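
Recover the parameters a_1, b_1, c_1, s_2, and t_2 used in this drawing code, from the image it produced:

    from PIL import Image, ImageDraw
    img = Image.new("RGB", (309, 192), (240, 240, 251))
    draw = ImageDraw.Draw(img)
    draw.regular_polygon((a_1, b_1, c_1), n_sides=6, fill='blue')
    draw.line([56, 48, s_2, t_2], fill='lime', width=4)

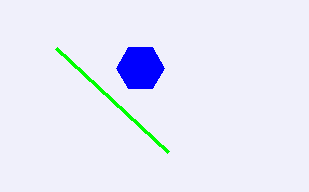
a_1 = 140; b_1 = 68; c_1 = 24; s_2 = 168; t_2 = 152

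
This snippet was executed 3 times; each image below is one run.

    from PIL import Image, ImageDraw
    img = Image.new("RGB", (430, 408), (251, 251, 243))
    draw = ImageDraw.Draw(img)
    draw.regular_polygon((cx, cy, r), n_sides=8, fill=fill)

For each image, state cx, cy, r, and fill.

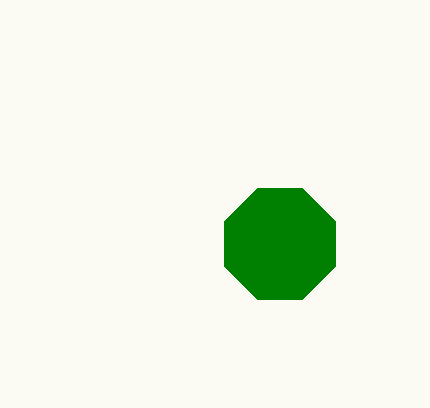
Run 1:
cx = 280
cy = 244
r = 60
fill = 'green'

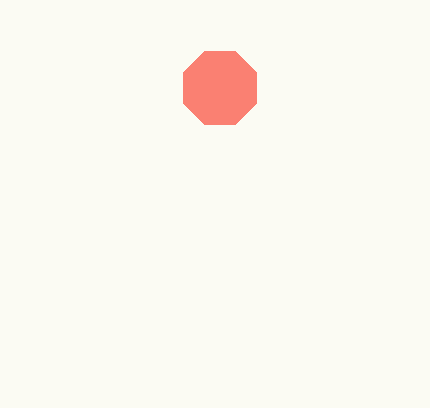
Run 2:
cx = 220, cy = 88, r = 40, fill = 'salmon'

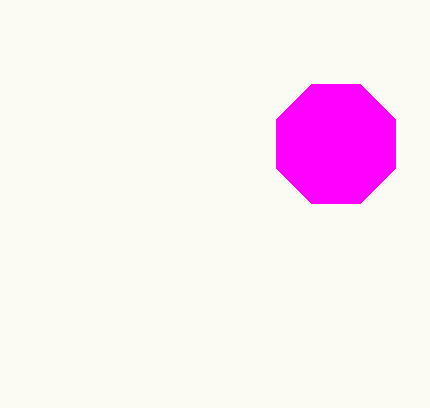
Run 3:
cx = 336
cy = 144
r = 64
fill = 'magenta'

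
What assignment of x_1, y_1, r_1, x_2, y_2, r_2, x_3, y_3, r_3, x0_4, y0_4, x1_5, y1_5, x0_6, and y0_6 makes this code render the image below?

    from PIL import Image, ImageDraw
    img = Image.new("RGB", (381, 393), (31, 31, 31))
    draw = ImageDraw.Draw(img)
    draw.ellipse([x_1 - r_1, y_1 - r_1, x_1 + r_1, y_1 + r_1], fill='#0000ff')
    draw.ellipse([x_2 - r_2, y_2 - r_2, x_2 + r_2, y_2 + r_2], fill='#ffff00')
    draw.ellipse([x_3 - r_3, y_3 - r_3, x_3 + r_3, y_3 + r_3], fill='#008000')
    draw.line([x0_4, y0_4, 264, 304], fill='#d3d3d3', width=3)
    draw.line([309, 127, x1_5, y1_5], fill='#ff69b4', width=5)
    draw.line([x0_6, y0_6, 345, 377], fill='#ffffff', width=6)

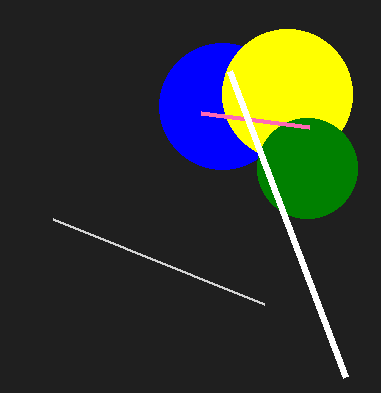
x_1 = 222; y_1 = 106; r_1 = 63; x_2 = 287; y_2 = 94; r_2 = 65; x_3 = 307; y_3 = 168; r_3 = 50; x0_4 = 53; y0_4 = 219; x1_5 = 201; y1_5 = 113; x0_6 = 229; y0_6 = 71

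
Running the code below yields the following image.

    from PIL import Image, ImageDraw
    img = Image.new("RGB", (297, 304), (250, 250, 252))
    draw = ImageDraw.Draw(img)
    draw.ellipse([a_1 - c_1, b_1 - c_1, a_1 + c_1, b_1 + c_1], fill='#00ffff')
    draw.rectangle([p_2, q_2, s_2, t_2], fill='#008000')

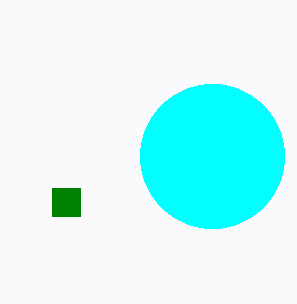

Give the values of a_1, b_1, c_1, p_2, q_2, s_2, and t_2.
a_1 = 212
b_1 = 156
c_1 = 72
p_2 = 52
q_2 = 188
s_2 = 80
t_2 = 216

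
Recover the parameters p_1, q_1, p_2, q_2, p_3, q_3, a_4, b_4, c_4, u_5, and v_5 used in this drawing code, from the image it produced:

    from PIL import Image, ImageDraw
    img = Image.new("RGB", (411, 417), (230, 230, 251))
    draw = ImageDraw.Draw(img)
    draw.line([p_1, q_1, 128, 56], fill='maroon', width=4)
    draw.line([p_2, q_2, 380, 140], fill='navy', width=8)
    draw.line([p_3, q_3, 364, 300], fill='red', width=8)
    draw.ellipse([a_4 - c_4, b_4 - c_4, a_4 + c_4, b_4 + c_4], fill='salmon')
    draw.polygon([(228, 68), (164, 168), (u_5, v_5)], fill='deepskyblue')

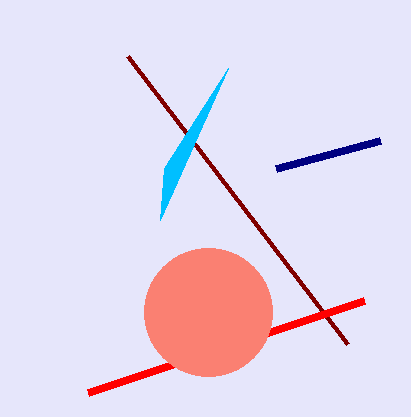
p_1 = 348, q_1 = 344, p_2 = 276, q_2 = 168, p_3 = 88, q_3 = 392, a_4 = 208, b_4 = 312, c_4 = 64, u_5 = 160, v_5 = 220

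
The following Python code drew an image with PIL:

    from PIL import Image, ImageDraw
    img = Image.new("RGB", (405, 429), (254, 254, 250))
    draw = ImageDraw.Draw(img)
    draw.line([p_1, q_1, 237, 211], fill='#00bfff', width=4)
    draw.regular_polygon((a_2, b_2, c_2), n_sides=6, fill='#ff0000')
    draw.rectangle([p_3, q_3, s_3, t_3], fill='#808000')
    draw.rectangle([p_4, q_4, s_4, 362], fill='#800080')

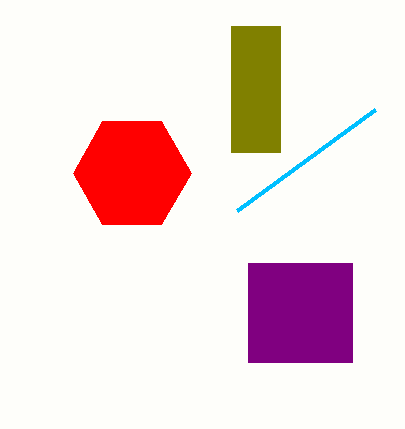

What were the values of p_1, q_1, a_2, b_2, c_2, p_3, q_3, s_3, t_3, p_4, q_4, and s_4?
p_1 = 375; q_1 = 110; a_2 = 132; b_2 = 173; c_2 = 59; p_3 = 231; q_3 = 26; s_3 = 280; t_3 = 152; p_4 = 248; q_4 = 263; s_4 = 352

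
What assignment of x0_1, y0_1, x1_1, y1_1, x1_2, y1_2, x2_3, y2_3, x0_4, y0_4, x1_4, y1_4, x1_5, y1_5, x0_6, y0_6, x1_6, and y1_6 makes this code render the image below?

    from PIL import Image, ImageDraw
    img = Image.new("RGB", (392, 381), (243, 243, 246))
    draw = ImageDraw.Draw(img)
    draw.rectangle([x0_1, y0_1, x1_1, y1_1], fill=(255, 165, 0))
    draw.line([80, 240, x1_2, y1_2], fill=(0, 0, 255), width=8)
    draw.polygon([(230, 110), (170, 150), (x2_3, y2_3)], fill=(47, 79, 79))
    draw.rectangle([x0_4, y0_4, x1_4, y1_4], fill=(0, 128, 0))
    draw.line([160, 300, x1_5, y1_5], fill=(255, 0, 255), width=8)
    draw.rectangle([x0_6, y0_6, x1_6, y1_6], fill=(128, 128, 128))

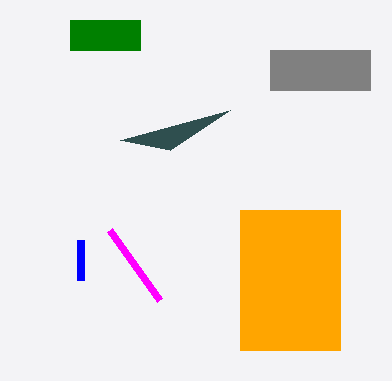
x0_1 = 240
y0_1 = 210
x1_1 = 340
y1_1 = 350
x1_2 = 80
y1_2 = 280
x2_3 = 120
y2_3 = 140
x0_4 = 70
y0_4 = 20
x1_4 = 140
y1_4 = 50
x1_5 = 110
y1_5 = 230
x0_6 = 270
y0_6 = 50
x1_6 = 370
y1_6 = 90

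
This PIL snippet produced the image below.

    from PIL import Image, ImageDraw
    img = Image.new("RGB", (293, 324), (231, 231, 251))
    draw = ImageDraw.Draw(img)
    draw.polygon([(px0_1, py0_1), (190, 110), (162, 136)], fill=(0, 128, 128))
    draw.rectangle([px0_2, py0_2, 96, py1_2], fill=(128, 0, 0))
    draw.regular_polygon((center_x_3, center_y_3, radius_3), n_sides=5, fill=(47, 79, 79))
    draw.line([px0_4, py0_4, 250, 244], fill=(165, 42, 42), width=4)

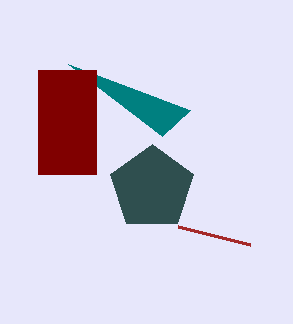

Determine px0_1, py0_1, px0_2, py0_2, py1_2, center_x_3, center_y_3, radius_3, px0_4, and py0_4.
px0_1 = 68; py0_1 = 64; px0_2 = 38; py0_2 = 70; py1_2 = 174; center_x_3 = 152; center_y_3 = 188; radius_3 = 44; px0_4 = 178; py0_4 = 226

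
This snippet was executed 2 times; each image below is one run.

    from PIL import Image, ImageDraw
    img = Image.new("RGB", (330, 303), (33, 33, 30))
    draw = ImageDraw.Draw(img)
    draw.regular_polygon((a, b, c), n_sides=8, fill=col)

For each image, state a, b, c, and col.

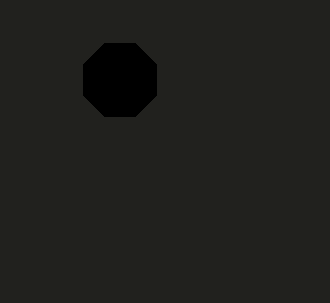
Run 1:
a = 120; b = 80; c = 40; col = 'black'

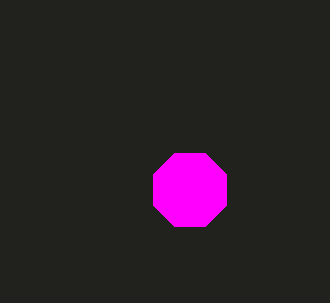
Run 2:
a = 190; b = 190; c = 40; col = 'magenta'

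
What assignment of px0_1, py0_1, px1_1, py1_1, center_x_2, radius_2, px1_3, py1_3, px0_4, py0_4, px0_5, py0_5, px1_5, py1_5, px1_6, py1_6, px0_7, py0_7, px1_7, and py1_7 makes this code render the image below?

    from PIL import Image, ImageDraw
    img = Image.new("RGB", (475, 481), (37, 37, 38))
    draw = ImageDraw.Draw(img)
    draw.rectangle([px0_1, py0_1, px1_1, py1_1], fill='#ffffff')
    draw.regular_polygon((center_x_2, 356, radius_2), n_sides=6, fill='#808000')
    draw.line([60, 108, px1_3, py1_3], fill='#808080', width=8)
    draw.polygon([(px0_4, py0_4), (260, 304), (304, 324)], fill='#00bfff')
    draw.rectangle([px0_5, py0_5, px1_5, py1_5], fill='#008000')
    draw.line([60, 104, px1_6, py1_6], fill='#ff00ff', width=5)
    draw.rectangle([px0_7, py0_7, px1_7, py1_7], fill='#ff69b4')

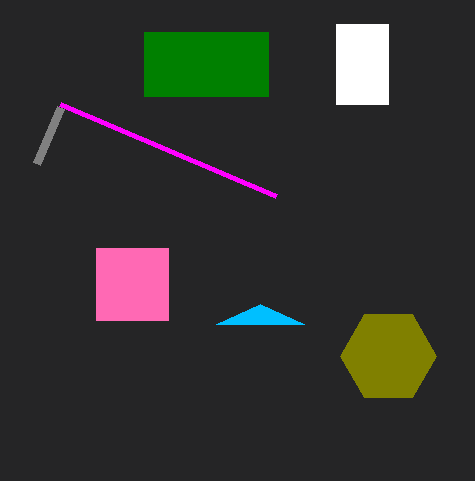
px0_1 = 336
py0_1 = 24
px1_1 = 388
py1_1 = 104
center_x_2 = 388
radius_2 = 48
px1_3 = 36
py1_3 = 164
px0_4 = 216
py0_4 = 324
px0_5 = 144
py0_5 = 32
px1_5 = 268
py1_5 = 96
px1_6 = 276
py1_6 = 196
px0_7 = 96
py0_7 = 248
px1_7 = 168
py1_7 = 320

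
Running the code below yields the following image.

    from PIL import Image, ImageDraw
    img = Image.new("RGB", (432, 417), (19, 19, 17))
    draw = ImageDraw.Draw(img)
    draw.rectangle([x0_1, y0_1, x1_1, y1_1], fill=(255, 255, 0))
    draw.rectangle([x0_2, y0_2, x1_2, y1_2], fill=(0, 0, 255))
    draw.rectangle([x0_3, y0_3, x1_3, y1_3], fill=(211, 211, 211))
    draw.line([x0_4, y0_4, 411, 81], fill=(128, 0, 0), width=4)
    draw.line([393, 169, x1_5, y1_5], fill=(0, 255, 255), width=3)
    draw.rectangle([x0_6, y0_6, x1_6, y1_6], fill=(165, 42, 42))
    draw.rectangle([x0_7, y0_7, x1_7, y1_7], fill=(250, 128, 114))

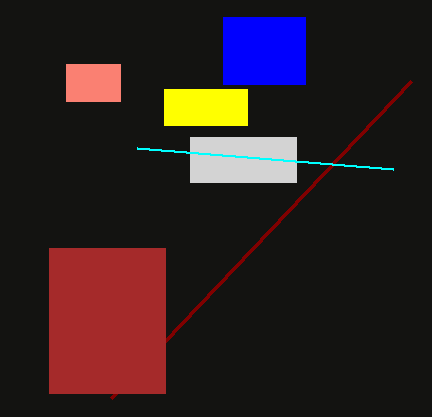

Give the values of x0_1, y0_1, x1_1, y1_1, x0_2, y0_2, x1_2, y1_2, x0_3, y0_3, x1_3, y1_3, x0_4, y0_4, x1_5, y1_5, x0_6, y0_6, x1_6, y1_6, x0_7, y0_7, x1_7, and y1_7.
x0_1 = 164, y0_1 = 89, x1_1 = 247, y1_1 = 125, x0_2 = 223, y0_2 = 17, x1_2 = 305, y1_2 = 84, x0_3 = 190, y0_3 = 137, x1_3 = 296, y1_3 = 182, x0_4 = 111, y0_4 = 398, x1_5 = 137, y1_5 = 148, x0_6 = 49, y0_6 = 248, x1_6 = 165, y1_6 = 393, x0_7 = 66, y0_7 = 64, x1_7 = 120, y1_7 = 101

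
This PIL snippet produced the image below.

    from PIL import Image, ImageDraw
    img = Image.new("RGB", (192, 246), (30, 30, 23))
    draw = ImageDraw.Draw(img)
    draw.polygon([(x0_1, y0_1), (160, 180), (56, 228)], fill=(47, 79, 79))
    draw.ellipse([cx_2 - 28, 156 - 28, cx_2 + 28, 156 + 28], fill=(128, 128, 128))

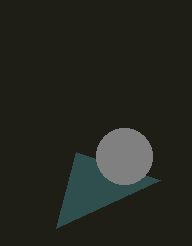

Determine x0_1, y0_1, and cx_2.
x0_1 = 76; y0_1 = 152; cx_2 = 124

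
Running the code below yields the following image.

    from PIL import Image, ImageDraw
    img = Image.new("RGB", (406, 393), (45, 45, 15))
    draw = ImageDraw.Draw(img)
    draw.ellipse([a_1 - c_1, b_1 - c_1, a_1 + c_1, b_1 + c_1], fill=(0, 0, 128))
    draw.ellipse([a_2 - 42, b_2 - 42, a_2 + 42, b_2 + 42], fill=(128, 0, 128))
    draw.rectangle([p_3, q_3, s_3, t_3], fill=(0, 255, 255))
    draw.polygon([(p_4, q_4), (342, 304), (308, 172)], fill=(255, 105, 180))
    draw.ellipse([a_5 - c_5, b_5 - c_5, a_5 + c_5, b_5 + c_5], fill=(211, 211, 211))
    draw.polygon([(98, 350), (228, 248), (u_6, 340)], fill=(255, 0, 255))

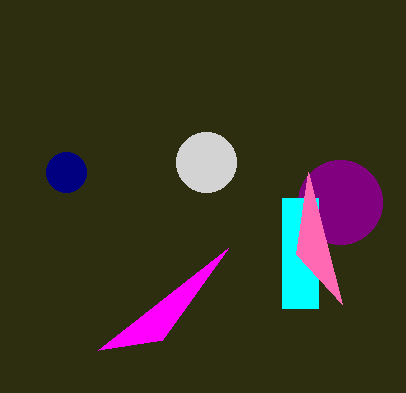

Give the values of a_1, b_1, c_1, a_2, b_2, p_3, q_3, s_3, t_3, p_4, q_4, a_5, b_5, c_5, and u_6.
a_1 = 66, b_1 = 172, c_1 = 20, a_2 = 340, b_2 = 202, p_3 = 282, q_3 = 198, s_3 = 318, t_3 = 308, p_4 = 296, q_4 = 254, a_5 = 206, b_5 = 162, c_5 = 30, u_6 = 162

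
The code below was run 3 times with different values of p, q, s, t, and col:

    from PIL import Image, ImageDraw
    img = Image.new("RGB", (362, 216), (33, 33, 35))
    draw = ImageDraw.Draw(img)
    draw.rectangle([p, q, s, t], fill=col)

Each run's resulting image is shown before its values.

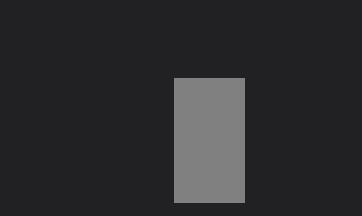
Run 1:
p = 174, q = 78, s = 244, t = 202, col = 'gray'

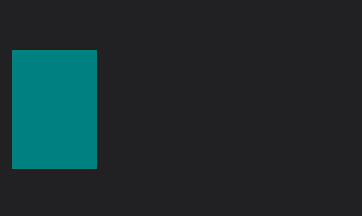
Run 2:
p = 12
q = 50
s = 96
t = 168
col = 'teal'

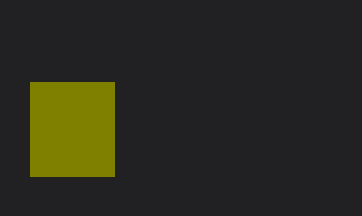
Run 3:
p = 30
q = 82
s = 114
t = 176
col = 'olive'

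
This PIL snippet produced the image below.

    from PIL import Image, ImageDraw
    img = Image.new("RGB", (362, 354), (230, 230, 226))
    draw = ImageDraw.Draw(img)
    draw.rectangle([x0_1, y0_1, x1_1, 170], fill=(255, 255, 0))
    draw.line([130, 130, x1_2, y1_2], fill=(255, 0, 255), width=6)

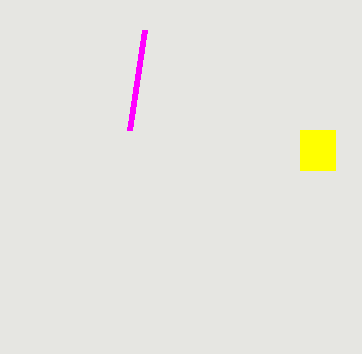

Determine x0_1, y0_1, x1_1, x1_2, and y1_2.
x0_1 = 300
y0_1 = 130
x1_1 = 335
x1_2 = 145
y1_2 = 30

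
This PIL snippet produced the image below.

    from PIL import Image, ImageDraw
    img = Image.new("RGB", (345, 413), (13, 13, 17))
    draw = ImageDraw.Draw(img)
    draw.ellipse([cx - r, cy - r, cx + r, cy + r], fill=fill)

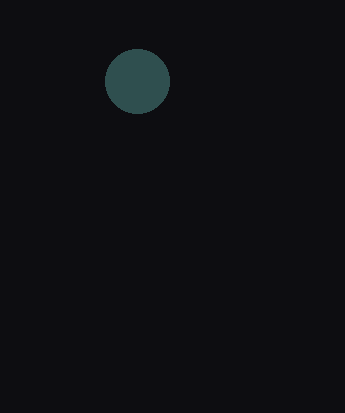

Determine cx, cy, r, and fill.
cx = 137; cy = 81; r = 32; fill = 'darkslategray'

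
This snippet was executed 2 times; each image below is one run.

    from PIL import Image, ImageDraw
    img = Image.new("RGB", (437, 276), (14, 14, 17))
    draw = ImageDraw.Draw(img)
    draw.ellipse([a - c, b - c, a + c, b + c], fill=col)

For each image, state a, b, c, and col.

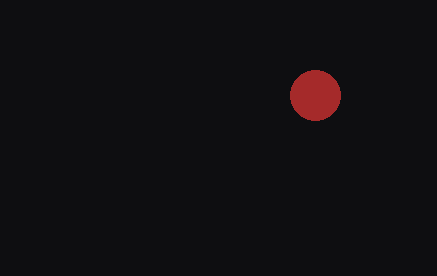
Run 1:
a = 315
b = 95
c = 25
col = 'brown'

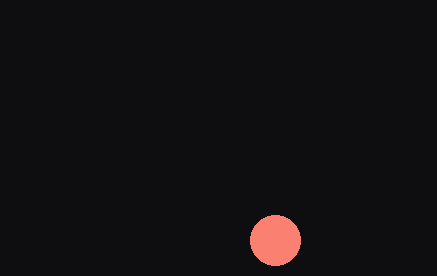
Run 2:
a = 275, b = 240, c = 25, col = 'salmon'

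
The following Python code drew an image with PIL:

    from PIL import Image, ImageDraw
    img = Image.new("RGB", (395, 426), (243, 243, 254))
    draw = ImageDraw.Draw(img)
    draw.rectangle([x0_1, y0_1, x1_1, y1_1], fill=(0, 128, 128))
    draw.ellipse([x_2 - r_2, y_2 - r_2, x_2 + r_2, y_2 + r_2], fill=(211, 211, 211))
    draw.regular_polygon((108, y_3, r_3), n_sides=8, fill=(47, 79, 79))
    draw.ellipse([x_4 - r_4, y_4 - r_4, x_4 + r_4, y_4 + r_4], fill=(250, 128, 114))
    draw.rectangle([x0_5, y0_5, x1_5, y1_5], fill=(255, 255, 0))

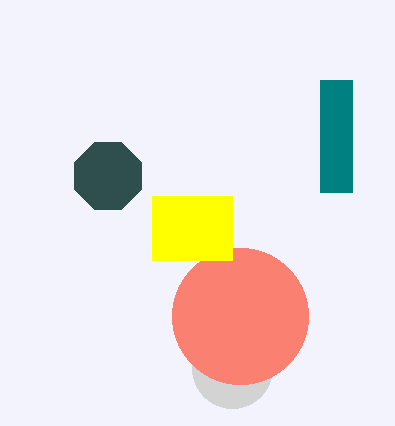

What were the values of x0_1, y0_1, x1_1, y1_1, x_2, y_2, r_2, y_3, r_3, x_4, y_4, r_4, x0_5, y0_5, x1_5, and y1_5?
x0_1 = 320; y0_1 = 80; x1_1 = 352; y1_1 = 192; x_2 = 232; y_2 = 368; r_2 = 40; y_3 = 176; r_3 = 36; x_4 = 240; y_4 = 316; r_4 = 68; x0_5 = 152; y0_5 = 196; x1_5 = 232; y1_5 = 260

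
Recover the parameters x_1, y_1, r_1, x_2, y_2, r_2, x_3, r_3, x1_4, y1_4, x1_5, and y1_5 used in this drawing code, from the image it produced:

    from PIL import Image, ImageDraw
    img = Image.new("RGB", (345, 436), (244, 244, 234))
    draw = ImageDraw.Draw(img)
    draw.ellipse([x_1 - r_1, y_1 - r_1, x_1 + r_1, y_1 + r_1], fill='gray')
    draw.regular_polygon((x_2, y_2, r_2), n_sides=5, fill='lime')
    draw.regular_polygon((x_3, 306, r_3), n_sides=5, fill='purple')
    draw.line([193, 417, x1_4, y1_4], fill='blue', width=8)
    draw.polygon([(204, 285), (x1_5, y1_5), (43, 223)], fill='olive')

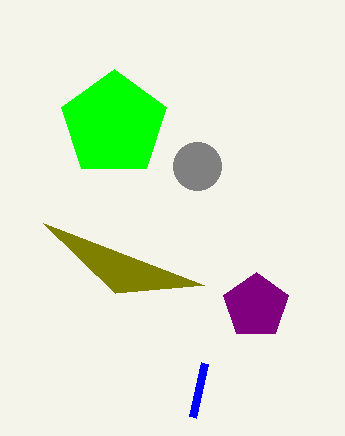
x_1 = 197
y_1 = 166
r_1 = 24
x_2 = 114
y_2 = 124
r_2 = 55
x_3 = 256
r_3 = 34
x1_4 = 205
y1_4 = 363
x1_5 = 115
y1_5 = 293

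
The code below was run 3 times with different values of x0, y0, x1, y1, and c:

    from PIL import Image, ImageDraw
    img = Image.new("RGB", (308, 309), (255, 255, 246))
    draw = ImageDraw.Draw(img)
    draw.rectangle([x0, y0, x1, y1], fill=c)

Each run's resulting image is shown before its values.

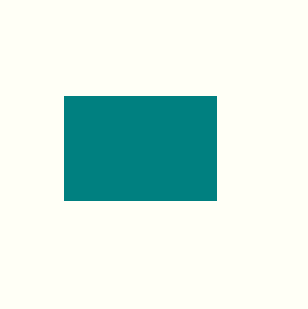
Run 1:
x0 = 64, y0 = 96, x1 = 216, y1 = 200, c = 'teal'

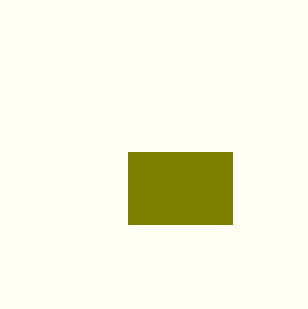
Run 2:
x0 = 128
y0 = 152
x1 = 232
y1 = 224
c = 'olive'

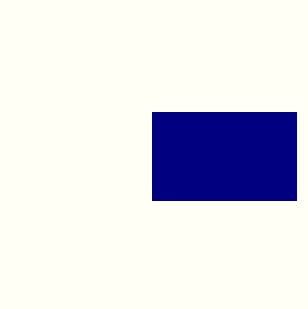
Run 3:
x0 = 152, y0 = 112, x1 = 296, y1 = 200, c = 'navy'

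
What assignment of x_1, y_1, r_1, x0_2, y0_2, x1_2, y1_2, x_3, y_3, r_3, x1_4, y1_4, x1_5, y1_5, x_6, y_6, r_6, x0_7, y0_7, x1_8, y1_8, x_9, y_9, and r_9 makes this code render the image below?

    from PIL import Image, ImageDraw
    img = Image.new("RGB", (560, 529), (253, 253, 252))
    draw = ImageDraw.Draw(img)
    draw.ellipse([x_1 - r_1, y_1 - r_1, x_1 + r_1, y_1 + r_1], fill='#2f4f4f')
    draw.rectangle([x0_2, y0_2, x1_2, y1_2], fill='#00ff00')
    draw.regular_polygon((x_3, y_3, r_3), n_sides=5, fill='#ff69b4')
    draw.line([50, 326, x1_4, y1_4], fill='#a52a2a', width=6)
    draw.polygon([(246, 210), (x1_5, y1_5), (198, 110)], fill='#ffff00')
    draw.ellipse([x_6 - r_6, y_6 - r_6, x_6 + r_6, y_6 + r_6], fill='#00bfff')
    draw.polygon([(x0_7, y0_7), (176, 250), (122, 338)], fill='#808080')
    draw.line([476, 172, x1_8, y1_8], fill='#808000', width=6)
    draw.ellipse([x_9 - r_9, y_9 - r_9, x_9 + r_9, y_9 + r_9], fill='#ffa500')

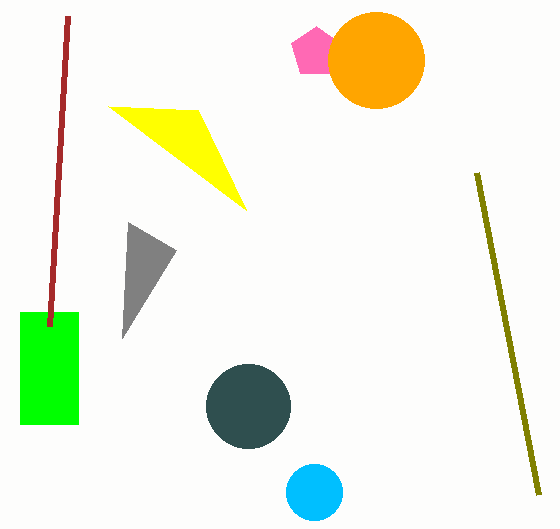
x_1 = 248
y_1 = 406
r_1 = 42
x0_2 = 20
y0_2 = 312
x1_2 = 78
y1_2 = 424
x_3 = 316
y_3 = 52
r_3 = 26
x1_4 = 68
y1_4 = 16
x1_5 = 108
y1_5 = 106
x_6 = 314
y_6 = 492
r_6 = 28
x0_7 = 128
y0_7 = 222
x1_8 = 538
y1_8 = 494
x_9 = 376
y_9 = 60
r_9 = 48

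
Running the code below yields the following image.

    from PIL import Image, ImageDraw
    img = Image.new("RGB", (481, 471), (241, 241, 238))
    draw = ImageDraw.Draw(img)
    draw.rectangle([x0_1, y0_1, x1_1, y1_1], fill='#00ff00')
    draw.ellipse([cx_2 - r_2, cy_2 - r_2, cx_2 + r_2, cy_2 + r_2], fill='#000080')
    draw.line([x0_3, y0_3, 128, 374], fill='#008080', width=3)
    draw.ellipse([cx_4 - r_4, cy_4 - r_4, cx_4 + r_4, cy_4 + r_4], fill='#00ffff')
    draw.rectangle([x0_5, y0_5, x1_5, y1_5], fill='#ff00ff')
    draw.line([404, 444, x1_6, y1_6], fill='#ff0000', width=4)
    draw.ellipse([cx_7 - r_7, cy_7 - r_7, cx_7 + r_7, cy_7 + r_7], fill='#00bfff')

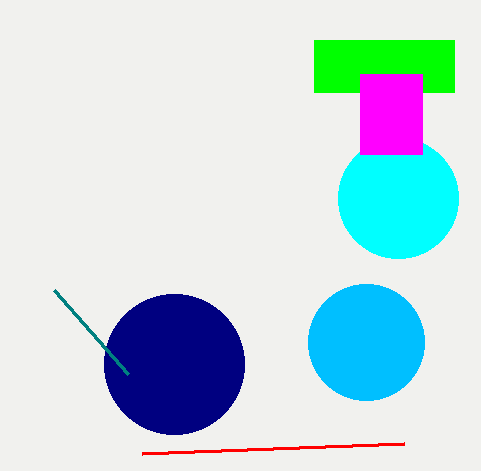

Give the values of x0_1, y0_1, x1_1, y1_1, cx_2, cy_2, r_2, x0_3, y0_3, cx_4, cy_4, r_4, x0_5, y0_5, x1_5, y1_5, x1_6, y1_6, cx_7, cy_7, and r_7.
x0_1 = 314, y0_1 = 40, x1_1 = 454, y1_1 = 92, cx_2 = 174, cy_2 = 364, r_2 = 70, x0_3 = 54, y0_3 = 290, cx_4 = 398, cy_4 = 198, r_4 = 60, x0_5 = 360, y0_5 = 74, x1_5 = 422, y1_5 = 154, x1_6 = 142, y1_6 = 454, cx_7 = 366, cy_7 = 342, r_7 = 58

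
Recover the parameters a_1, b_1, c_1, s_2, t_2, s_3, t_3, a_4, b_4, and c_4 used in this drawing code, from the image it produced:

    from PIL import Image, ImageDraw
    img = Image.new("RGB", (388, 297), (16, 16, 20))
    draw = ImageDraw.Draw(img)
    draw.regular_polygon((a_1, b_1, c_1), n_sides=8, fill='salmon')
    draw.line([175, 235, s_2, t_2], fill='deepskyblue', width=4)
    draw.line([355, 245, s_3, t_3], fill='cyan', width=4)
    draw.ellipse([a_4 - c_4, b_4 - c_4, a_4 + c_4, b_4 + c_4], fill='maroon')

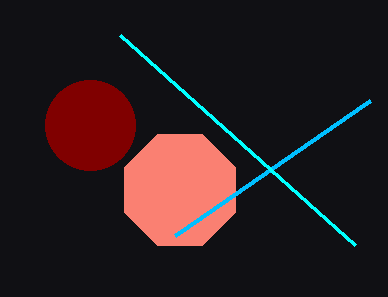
a_1 = 180, b_1 = 190, c_1 = 60, s_2 = 370, t_2 = 100, s_3 = 120, t_3 = 35, a_4 = 90, b_4 = 125, c_4 = 45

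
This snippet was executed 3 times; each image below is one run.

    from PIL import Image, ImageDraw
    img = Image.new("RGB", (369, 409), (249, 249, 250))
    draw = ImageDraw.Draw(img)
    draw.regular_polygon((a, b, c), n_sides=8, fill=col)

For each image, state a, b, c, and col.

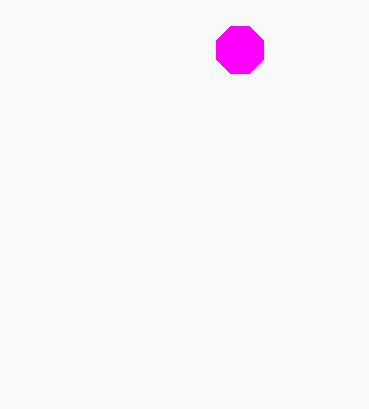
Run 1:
a = 240, b = 50, c = 25, col = 'magenta'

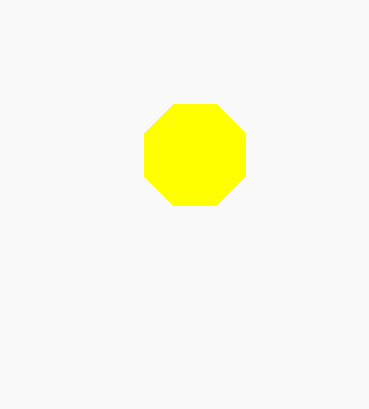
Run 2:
a = 195; b = 155; c = 55; col = 'yellow'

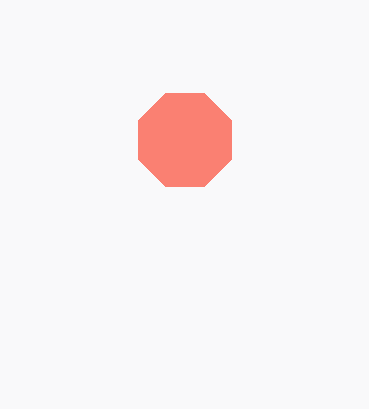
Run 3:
a = 185, b = 140, c = 50, col = 'salmon'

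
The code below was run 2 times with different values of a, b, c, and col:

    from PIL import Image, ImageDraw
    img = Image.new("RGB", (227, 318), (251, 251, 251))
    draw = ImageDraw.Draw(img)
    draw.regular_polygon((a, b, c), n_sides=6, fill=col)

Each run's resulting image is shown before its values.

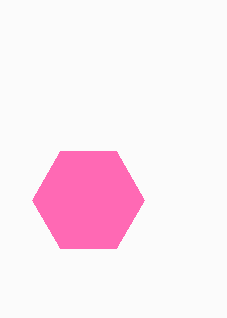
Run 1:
a = 88
b = 200
c = 56
col = 'hotpink'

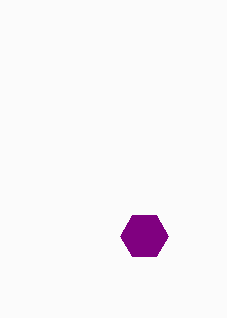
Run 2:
a = 144, b = 236, c = 24, col = 'purple'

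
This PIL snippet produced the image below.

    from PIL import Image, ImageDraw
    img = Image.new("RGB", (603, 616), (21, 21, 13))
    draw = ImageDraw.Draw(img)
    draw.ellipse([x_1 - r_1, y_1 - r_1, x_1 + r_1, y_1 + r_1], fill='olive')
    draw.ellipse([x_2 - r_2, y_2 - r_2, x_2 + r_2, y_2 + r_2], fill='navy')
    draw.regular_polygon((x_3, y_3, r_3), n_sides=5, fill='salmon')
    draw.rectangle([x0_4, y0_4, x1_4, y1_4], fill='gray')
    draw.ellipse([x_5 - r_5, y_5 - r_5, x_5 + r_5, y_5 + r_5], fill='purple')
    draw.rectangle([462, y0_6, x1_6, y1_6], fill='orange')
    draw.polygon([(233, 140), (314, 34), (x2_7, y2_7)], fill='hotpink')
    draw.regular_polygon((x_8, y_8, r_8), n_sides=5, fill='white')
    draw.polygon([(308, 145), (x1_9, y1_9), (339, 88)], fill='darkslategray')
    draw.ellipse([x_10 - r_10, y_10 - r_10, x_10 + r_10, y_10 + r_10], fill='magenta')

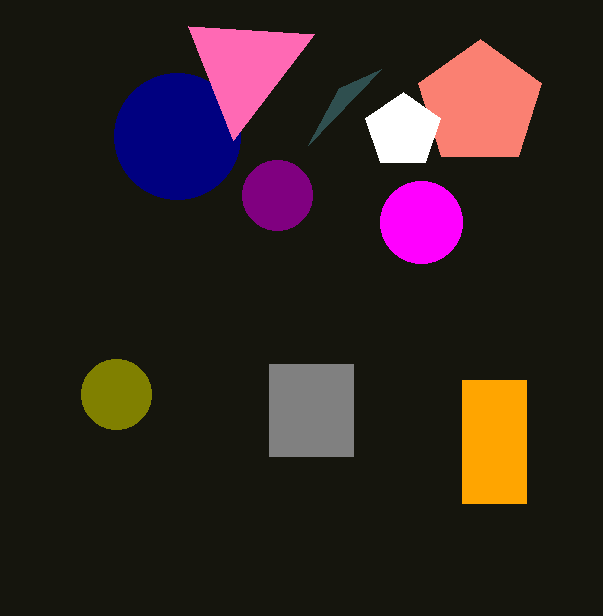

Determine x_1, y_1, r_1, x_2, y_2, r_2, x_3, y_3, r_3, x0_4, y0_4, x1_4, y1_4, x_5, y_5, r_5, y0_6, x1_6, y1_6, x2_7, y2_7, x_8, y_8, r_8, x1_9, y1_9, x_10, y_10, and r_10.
x_1 = 116
y_1 = 394
r_1 = 35
x_2 = 177
y_2 = 136
r_2 = 63
x_3 = 480
y_3 = 104
r_3 = 65
x0_4 = 269
y0_4 = 364
x1_4 = 353
y1_4 = 456
x_5 = 277
y_5 = 195
r_5 = 35
y0_6 = 380
x1_6 = 526
y1_6 = 503
x2_7 = 188
y2_7 = 26
x_8 = 403
y_8 = 131
r_8 = 39
x1_9 = 381
y1_9 = 69
x_10 = 421
y_10 = 222
r_10 = 41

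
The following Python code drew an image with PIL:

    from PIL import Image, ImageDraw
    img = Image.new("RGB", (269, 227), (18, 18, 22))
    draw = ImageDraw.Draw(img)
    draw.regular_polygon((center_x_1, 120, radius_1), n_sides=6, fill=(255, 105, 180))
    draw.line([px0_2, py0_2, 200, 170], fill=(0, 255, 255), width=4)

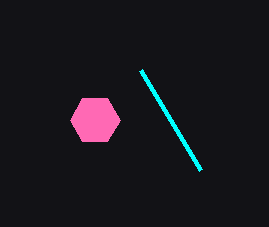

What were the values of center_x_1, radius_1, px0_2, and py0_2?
center_x_1 = 95
radius_1 = 25
px0_2 = 140
py0_2 = 70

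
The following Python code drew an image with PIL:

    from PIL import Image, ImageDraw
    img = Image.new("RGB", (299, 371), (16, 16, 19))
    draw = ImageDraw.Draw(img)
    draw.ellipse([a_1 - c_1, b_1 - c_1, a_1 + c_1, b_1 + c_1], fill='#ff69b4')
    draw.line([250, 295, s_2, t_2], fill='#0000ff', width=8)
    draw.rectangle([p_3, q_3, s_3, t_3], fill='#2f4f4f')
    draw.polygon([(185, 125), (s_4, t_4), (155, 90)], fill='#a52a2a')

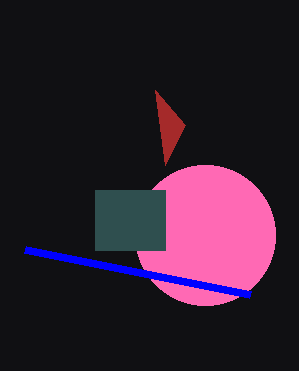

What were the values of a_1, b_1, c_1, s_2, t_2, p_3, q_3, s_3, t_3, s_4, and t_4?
a_1 = 205; b_1 = 235; c_1 = 70; s_2 = 25; t_2 = 250; p_3 = 95; q_3 = 190; s_3 = 165; t_3 = 250; s_4 = 165; t_4 = 165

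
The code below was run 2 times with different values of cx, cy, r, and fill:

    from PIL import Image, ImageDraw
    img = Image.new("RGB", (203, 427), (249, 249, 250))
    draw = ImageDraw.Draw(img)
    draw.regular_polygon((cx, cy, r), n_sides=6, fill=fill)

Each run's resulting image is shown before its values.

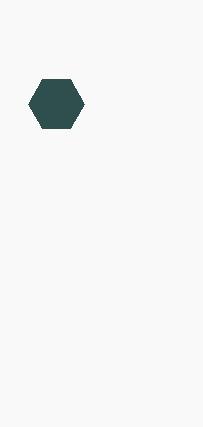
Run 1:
cx = 56, cy = 104, r = 28, fill = 'darkslategray'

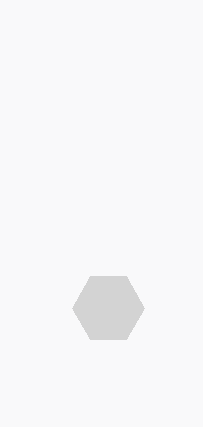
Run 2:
cx = 108, cy = 308, r = 36, fill = 'lightgray'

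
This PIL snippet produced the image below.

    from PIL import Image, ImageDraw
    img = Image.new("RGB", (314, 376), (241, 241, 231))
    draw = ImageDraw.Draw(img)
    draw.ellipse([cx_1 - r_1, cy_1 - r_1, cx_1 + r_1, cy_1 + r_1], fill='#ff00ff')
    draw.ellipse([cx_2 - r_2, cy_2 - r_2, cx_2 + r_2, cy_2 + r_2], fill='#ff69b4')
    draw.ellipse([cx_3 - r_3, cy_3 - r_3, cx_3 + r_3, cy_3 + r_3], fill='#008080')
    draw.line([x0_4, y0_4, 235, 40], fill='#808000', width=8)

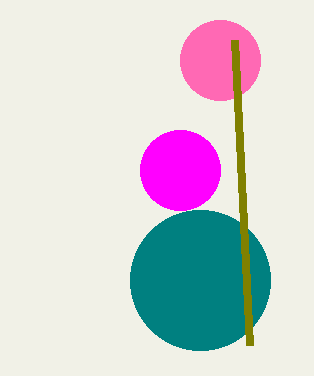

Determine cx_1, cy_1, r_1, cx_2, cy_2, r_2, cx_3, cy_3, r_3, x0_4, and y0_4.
cx_1 = 180
cy_1 = 170
r_1 = 40
cx_2 = 220
cy_2 = 60
r_2 = 40
cx_3 = 200
cy_3 = 280
r_3 = 70
x0_4 = 250
y0_4 = 345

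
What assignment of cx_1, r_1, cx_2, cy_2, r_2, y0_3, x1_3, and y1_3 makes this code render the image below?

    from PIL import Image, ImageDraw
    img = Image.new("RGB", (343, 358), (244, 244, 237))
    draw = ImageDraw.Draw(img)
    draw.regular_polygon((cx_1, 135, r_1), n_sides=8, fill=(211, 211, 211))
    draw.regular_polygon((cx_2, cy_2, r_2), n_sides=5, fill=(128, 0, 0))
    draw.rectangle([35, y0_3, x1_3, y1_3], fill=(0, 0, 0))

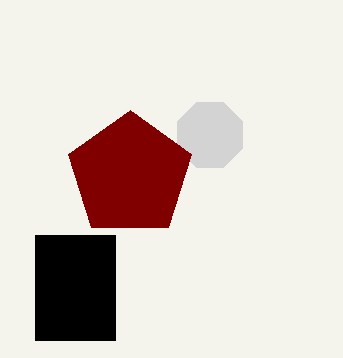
cx_1 = 210
r_1 = 35
cx_2 = 130
cy_2 = 175
r_2 = 65
y0_3 = 235
x1_3 = 115
y1_3 = 340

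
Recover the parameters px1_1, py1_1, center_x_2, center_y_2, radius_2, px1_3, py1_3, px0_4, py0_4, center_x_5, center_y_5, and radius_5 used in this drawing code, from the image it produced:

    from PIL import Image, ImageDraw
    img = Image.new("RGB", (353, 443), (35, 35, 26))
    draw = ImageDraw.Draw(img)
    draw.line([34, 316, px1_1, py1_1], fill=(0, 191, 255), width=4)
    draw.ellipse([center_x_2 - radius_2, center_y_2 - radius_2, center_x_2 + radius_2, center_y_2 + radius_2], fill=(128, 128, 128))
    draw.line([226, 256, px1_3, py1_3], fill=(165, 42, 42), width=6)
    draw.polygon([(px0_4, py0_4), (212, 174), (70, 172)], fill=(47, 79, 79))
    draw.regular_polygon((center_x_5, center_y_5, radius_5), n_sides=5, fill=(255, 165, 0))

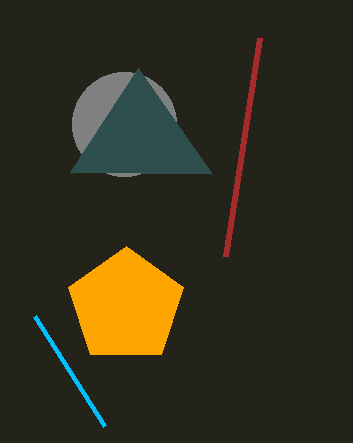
px1_1 = 104, py1_1 = 426, center_x_2 = 124, center_y_2 = 124, radius_2 = 52, px1_3 = 260, py1_3 = 38, px0_4 = 138, py0_4 = 68, center_x_5 = 126, center_y_5 = 306, radius_5 = 60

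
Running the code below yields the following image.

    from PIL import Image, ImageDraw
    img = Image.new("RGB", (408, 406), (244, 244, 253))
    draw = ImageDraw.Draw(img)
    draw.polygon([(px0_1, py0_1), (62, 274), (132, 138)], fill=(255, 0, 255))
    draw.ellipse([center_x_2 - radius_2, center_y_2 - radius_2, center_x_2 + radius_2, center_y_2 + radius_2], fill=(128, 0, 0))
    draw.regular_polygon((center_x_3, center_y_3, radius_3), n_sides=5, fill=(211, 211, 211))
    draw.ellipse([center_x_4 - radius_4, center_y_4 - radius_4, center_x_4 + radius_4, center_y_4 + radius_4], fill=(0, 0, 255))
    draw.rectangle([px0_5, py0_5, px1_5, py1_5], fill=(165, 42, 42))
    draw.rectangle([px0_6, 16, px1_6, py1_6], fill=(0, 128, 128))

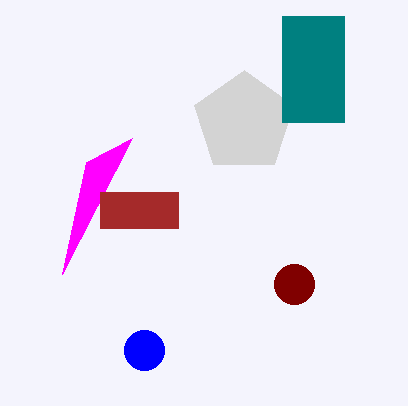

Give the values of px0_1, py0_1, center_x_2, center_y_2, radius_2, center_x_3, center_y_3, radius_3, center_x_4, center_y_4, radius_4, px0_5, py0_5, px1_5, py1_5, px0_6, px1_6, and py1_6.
px0_1 = 86; py0_1 = 162; center_x_2 = 294; center_y_2 = 284; radius_2 = 20; center_x_3 = 244; center_y_3 = 122; radius_3 = 52; center_x_4 = 144; center_y_4 = 350; radius_4 = 20; px0_5 = 100; py0_5 = 192; px1_5 = 178; py1_5 = 228; px0_6 = 282; px1_6 = 344; py1_6 = 122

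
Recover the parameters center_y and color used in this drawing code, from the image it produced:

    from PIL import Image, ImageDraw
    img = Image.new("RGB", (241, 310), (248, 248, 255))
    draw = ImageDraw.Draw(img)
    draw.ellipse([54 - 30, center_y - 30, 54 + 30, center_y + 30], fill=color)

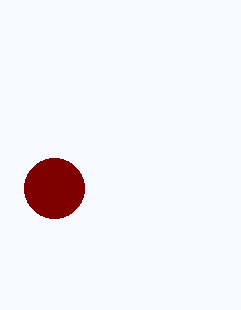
center_y = 188
color = 'maroon'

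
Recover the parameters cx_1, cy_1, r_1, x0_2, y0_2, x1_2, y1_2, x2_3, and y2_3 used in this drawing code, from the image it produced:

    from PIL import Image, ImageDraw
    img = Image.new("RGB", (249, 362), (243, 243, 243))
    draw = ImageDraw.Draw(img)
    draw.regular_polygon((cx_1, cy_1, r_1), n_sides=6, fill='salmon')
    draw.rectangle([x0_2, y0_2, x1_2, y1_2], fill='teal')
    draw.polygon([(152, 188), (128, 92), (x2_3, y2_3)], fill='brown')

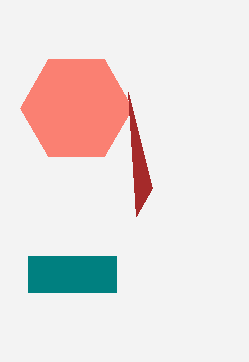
cx_1 = 76, cy_1 = 108, r_1 = 56, x0_2 = 28, y0_2 = 256, x1_2 = 116, y1_2 = 292, x2_3 = 136, y2_3 = 216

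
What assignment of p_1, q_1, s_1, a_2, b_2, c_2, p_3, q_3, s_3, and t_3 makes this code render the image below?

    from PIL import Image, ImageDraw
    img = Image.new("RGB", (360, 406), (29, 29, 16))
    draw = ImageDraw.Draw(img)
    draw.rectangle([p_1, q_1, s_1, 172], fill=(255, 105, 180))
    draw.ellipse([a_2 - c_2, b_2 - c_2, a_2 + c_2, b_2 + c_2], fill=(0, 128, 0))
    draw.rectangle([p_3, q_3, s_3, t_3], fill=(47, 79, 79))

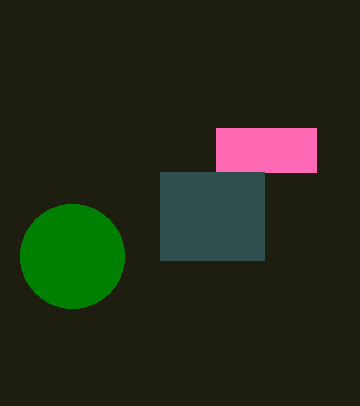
p_1 = 216, q_1 = 128, s_1 = 316, a_2 = 72, b_2 = 256, c_2 = 52, p_3 = 160, q_3 = 172, s_3 = 264, t_3 = 260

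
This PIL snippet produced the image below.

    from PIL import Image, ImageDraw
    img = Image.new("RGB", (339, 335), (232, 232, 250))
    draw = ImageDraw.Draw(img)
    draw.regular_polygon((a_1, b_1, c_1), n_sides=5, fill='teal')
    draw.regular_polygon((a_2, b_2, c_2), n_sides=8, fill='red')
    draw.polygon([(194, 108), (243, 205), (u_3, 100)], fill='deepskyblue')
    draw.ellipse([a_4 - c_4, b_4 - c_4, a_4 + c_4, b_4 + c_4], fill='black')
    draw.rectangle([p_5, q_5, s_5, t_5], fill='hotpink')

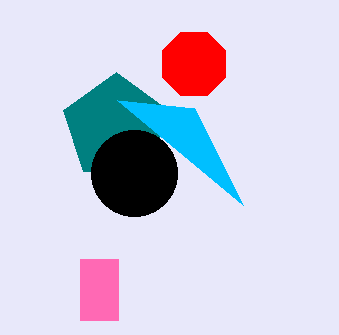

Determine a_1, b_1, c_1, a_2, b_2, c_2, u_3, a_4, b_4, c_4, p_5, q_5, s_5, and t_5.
a_1 = 116
b_1 = 127
c_1 = 55
a_2 = 194
b_2 = 64
c_2 = 34
u_3 = 117
a_4 = 134
b_4 = 173
c_4 = 43
p_5 = 80
q_5 = 259
s_5 = 118
t_5 = 320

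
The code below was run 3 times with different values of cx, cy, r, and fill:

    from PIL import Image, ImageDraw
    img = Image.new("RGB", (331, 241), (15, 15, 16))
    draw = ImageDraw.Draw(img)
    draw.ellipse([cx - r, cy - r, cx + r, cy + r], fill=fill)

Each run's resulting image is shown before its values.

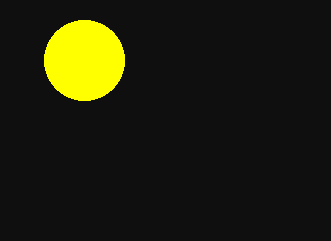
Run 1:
cx = 84
cy = 60
r = 40
fill = 'yellow'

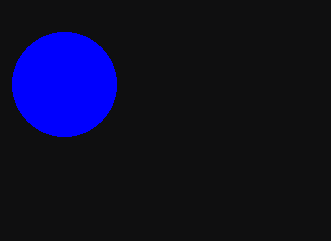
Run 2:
cx = 64
cy = 84
r = 52
fill = 'blue'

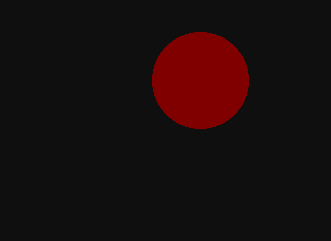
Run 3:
cx = 200; cy = 80; r = 48; fill = 'maroon'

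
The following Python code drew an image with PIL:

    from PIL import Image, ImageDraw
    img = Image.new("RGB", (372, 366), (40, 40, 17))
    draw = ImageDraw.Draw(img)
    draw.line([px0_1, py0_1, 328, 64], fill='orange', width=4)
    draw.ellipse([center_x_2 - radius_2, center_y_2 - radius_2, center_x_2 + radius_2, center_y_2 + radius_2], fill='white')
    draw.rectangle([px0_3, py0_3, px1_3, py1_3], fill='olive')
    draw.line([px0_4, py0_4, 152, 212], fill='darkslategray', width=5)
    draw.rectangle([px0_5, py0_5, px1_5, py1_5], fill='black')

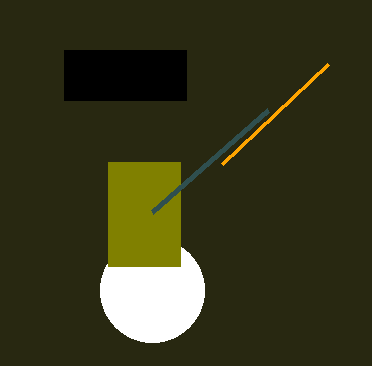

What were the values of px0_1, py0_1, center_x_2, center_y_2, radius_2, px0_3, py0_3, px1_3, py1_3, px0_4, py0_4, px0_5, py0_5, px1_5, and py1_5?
px0_1 = 222
py0_1 = 164
center_x_2 = 152
center_y_2 = 290
radius_2 = 52
px0_3 = 108
py0_3 = 162
px1_3 = 180
py1_3 = 266
px0_4 = 268
py0_4 = 110
px0_5 = 64
py0_5 = 50
px1_5 = 186
py1_5 = 100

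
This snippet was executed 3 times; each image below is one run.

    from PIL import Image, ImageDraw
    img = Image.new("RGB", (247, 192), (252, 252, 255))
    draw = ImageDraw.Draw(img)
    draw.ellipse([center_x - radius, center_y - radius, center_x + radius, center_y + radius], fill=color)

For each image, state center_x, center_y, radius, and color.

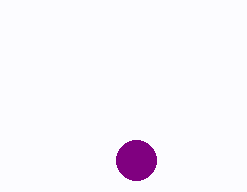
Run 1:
center_x = 136, center_y = 160, radius = 20, color = 'purple'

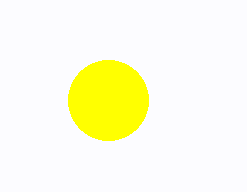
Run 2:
center_x = 108, center_y = 100, radius = 40, color = 'yellow'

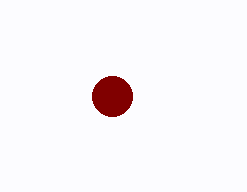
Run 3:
center_x = 112
center_y = 96
radius = 20
color = 'maroon'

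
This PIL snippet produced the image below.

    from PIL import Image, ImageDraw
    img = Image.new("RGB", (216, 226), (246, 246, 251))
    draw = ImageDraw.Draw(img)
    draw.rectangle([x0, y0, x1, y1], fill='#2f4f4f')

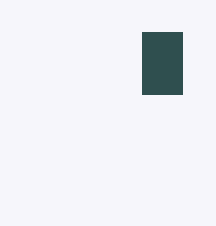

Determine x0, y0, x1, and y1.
x0 = 142, y0 = 32, x1 = 182, y1 = 94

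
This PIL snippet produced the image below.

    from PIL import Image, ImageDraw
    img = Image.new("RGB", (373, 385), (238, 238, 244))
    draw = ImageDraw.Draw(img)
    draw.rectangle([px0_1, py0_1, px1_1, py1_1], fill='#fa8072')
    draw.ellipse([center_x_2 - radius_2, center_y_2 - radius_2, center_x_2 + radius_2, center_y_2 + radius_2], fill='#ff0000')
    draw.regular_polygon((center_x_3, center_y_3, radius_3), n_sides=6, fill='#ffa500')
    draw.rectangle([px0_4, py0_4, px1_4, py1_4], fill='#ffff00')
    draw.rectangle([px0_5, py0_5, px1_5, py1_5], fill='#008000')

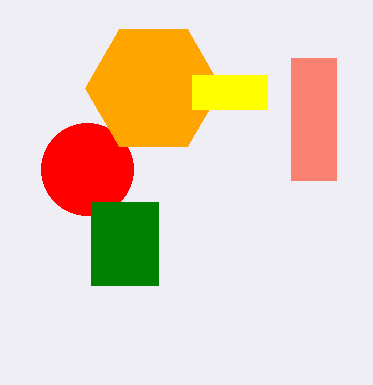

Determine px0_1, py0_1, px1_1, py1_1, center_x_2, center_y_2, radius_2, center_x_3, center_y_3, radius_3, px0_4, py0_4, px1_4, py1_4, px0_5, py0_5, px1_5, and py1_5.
px0_1 = 291, py0_1 = 58, px1_1 = 336, py1_1 = 180, center_x_2 = 87, center_y_2 = 169, radius_2 = 46, center_x_3 = 153, center_y_3 = 88, radius_3 = 68, px0_4 = 192, py0_4 = 75, px1_4 = 267, py1_4 = 109, px0_5 = 91, py0_5 = 202, px1_5 = 158, py1_5 = 285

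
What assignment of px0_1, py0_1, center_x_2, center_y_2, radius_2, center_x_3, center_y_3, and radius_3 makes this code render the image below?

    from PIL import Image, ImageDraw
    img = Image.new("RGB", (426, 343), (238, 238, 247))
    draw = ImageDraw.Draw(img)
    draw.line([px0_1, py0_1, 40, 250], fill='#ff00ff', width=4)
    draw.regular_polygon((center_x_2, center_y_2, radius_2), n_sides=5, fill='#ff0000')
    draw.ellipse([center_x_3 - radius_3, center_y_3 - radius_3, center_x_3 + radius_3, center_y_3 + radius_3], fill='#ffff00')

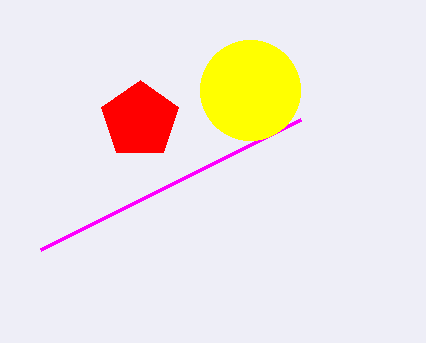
px0_1 = 300
py0_1 = 120
center_x_2 = 140
center_y_2 = 120
radius_2 = 40
center_x_3 = 250
center_y_3 = 90
radius_3 = 50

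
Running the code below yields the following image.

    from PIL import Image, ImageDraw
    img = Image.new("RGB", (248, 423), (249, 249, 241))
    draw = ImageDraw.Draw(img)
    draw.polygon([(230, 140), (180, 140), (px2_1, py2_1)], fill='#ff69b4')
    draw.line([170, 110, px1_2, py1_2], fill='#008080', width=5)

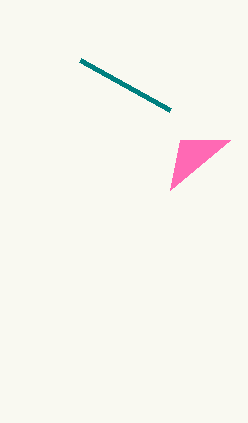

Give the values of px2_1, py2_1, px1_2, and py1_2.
px2_1 = 170, py2_1 = 190, px1_2 = 80, py1_2 = 60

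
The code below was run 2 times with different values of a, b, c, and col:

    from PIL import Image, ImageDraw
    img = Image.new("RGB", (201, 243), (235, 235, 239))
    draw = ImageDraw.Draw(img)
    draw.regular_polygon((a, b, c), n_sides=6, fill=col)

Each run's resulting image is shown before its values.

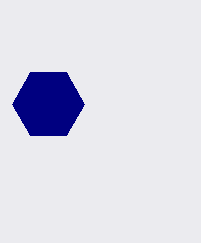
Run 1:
a = 48; b = 104; c = 36; col = 'navy'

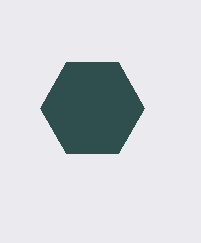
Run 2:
a = 92; b = 108; c = 52; col = 'darkslategray'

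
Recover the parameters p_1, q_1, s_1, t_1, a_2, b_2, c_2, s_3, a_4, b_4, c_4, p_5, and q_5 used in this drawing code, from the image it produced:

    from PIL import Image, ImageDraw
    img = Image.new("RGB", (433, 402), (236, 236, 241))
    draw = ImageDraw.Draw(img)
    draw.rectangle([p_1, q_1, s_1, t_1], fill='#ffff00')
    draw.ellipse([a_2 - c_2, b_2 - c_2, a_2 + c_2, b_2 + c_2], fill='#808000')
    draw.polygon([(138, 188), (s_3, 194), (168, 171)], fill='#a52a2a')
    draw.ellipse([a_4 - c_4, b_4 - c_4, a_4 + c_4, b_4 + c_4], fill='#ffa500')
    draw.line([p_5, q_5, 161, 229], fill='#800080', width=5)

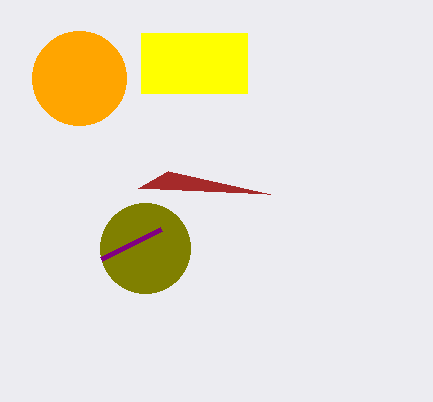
p_1 = 141, q_1 = 33, s_1 = 247, t_1 = 93, a_2 = 145, b_2 = 248, c_2 = 45, s_3 = 270, a_4 = 79, b_4 = 78, c_4 = 47, p_5 = 101, q_5 = 259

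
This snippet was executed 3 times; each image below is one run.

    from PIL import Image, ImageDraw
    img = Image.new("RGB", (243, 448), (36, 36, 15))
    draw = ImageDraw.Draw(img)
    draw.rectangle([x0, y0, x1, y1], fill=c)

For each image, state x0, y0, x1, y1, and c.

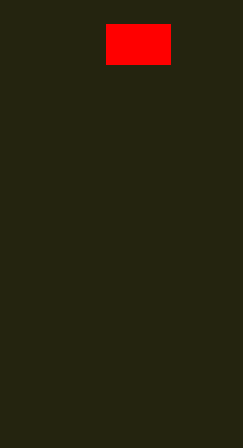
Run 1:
x0 = 106; y0 = 24; x1 = 170; y1 = 64; c = 'red'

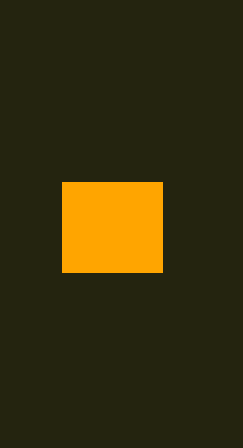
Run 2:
x0 = 62, y0 = 182, x1 = 162, y1 = 272, c = 'orange'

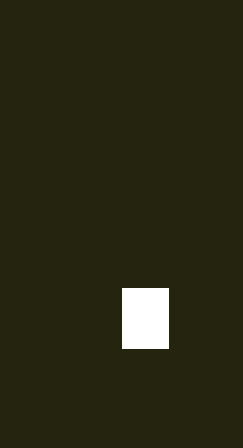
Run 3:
x0 = 122; y0 = 288; x1 = 168; y1 = 348; c = 'white'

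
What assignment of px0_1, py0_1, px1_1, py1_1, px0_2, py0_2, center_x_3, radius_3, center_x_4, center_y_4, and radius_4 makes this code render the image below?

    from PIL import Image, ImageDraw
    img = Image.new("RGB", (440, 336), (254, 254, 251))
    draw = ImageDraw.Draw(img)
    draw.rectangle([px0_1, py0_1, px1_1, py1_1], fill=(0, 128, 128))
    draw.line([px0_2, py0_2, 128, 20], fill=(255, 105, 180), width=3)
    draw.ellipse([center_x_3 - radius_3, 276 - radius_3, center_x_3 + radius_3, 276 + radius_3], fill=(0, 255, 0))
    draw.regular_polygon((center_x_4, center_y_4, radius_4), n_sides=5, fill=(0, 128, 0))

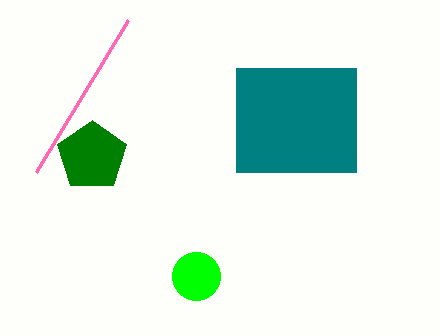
px0_1 = 236; py0_1 = 68; px1_1 = 356; py1_1 = 172; px0_2 = 36; py0_2 = 172; center_x_3 = 196; radius_3 = 24; center_x_4 = 92; center_y_4 = 156; radius_4 = 36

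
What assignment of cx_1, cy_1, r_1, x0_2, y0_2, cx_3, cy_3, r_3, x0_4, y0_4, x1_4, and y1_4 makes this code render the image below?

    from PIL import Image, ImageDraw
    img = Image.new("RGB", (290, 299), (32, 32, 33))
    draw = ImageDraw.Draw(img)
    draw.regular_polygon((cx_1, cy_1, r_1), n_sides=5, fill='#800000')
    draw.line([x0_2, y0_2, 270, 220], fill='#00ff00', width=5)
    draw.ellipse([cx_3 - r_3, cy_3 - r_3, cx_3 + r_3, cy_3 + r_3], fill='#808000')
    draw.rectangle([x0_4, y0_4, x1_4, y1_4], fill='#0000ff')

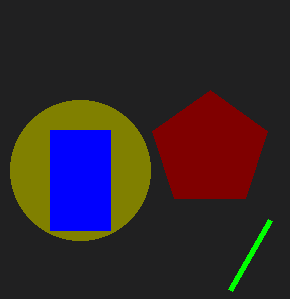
cx_1 = 210
cy_1 = 150
r_1 = 60
x0_2 = 230
y0_2 = 290
cx_3 = 80
cy_3 = 170
r_3 = 70
x0_4 = 50
y0_4 = 130
x1_4 = 110
y1_4 = 230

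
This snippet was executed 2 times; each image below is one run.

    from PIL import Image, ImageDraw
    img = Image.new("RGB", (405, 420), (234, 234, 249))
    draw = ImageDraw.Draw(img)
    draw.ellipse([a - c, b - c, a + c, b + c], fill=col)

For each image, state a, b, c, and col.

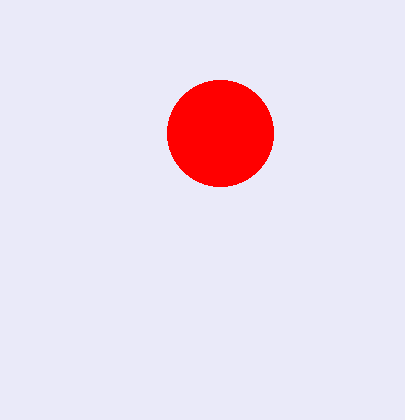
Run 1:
a = 220; b = 133; c = 53; col = 'red'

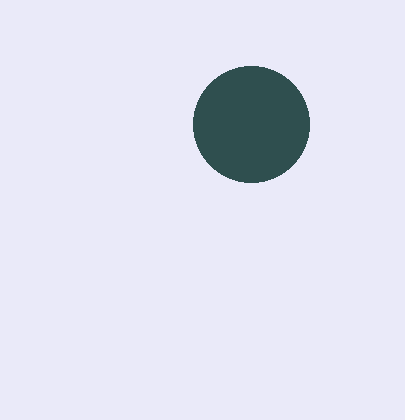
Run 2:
a = 251
b = 124
c = 58
col = 'darkslategray'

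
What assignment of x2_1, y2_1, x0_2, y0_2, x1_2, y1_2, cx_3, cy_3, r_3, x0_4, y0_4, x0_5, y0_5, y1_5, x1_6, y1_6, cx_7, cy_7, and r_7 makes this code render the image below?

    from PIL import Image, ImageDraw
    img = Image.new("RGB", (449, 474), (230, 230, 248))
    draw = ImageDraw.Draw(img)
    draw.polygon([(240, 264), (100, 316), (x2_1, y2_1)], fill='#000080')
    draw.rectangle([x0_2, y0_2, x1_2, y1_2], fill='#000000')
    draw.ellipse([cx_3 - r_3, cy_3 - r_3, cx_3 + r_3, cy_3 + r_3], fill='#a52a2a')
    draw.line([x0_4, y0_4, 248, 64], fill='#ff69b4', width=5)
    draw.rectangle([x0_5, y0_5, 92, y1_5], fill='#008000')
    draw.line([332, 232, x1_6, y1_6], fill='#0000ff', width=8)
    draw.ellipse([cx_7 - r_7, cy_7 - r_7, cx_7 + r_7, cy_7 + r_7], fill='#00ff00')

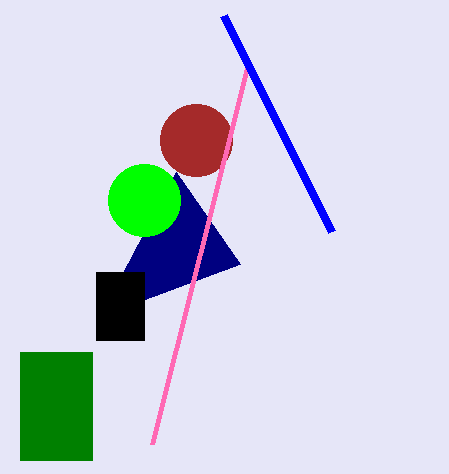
x2_1 = 176, y2_1 = 172, x0_2 = 96, y0_2 = 272, x1_2 = 144, y1_2 = 340, cx_3 = 196, cy_3 = 140, r_3 = 36, x0_4 = 152, y0_4 = 444, x0_5 = 20, y0_5 = 352, y1_5 = 460, x1_6 = 224, y1_6 = 16, cx_7 = 144, cy_7 = 200, r_7 = 36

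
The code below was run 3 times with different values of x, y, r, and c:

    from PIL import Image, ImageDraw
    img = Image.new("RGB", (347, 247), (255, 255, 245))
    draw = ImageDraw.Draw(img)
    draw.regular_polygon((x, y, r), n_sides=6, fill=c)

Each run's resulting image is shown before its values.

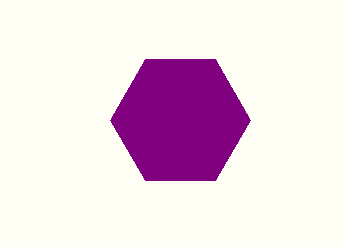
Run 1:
x = 180; y = 120; r = 70; c = 'purple'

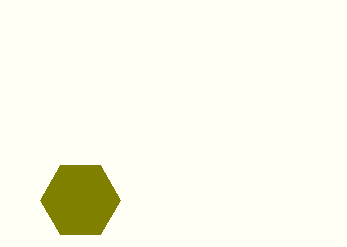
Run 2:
x = 80, y = 200, r = 40, c = 'olive'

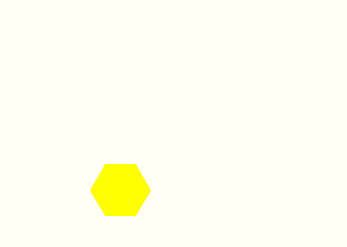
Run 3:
x = 120, y = 190, r = 30, c = 'yellow'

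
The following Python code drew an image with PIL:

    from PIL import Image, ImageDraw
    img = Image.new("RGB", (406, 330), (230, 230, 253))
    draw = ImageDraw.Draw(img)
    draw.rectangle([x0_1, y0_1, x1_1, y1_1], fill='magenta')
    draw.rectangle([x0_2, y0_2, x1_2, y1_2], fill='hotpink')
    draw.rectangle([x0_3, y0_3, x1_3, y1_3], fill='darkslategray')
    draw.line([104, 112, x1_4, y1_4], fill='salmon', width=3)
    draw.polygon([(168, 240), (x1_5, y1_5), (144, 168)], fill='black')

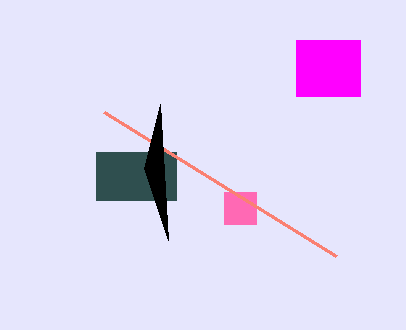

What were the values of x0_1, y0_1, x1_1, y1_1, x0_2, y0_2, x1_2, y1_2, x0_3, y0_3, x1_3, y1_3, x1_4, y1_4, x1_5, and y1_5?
x0_1 = 296
y0_1 = 40
x1_1 = 360
y1_1 = 96
x0_2 = 224
y0_2 = 192
x1_2 = 256
y1_2 = 224
x0_3 = 96
y0_3 = 152
x1_3 = 176
y1_3 = 200
x1_4 = 336
y1_4 = 256
x1_5 = 160
y1_5 = 104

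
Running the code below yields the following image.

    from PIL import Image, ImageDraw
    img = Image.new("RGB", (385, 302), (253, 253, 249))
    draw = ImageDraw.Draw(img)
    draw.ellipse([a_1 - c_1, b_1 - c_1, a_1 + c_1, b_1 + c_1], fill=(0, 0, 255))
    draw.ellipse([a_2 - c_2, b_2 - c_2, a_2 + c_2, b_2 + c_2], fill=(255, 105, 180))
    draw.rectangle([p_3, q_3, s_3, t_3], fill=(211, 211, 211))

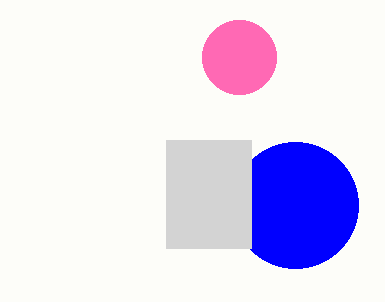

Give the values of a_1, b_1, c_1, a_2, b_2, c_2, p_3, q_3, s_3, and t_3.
a_1 = 295, b_1 = 205, c_1 = 63, a_2 = 239, b_2 = 57, c_2 = 37, p_3 = 166, q_3 = 140, s_3 = 251, t_3 = 248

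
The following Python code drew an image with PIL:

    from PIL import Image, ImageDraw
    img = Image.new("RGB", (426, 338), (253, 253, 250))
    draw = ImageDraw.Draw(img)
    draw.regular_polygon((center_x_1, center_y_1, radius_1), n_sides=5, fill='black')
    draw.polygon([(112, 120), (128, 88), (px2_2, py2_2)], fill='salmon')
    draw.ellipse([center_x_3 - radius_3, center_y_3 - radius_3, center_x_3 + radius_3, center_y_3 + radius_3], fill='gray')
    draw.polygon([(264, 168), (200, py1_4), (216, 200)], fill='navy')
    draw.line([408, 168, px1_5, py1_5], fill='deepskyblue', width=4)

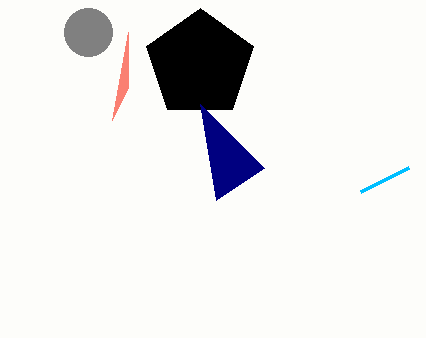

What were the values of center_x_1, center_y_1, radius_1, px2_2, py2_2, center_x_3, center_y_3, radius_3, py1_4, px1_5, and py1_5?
center_x_1 = 200; center_y_1 = 64; radius_1 = 56; px2_2 = 128; py2_2 = 32; center_x_3 = 88; center_y_3 = 32; radius_3 = 24; py1_4 = 104; px1_5 = 360; py1_5 = 192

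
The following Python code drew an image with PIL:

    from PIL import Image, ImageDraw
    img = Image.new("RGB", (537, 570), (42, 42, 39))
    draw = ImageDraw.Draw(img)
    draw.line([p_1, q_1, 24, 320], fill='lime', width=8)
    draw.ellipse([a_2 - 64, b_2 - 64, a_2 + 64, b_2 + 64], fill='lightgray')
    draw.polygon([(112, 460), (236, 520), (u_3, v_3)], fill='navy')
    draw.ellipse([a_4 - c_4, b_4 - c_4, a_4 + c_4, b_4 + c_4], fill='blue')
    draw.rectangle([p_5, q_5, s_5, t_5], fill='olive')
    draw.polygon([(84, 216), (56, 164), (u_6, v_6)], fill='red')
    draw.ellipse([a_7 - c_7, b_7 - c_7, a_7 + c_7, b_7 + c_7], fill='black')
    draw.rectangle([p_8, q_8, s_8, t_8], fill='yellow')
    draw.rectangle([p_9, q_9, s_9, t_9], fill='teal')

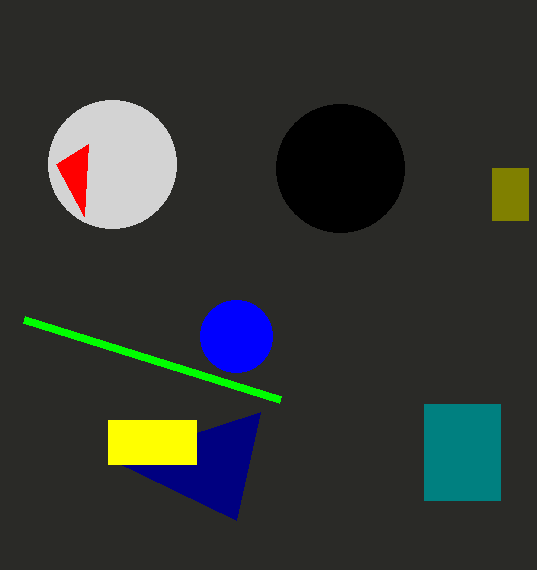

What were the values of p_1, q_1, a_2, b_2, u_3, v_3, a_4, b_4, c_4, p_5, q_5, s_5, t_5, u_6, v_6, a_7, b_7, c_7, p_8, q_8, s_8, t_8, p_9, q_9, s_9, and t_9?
p_1 = 280, q_1 = 400, a_2 = 112, b_2 = 164, u_3 = 260, v_3 = 412, a_4 = 236, b_4 = 336, c_4 = 36, p_5 = 492, q_5 = 168, s_5 = 528, t_5 = 220, u_6 = 88, v_6 = 144, a_7 = 340, b_7 = 168, c_7 = 64, p_8 = 108, q_8 = 420, s_8 = 196, t_8 = 464, p_9 = 424, q_9 = 404, s_9 = 500, t_9 = 500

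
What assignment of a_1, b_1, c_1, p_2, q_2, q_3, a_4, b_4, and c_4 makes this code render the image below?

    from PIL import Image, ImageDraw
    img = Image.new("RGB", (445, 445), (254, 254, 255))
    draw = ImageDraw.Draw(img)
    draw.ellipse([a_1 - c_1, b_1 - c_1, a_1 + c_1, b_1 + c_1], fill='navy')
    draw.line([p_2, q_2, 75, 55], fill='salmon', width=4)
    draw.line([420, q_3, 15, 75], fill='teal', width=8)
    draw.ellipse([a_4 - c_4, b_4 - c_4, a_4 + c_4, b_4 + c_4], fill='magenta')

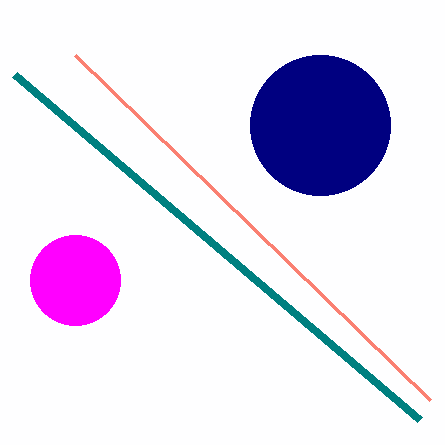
a_1 = 320
b_1 = 125
c_1 = 70
p_2 = 430
q_2 = 400
q_3 = 420
a_4 = 75
b_4 = 280
c_4 = 45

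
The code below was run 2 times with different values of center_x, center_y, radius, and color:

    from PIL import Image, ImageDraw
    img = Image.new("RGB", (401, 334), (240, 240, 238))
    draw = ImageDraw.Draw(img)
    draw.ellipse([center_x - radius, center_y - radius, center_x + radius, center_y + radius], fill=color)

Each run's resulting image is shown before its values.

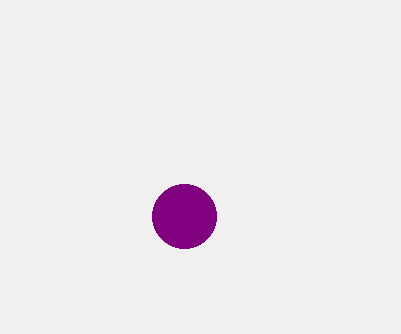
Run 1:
center_x = 184
center_y = 216
radius = 32
color = 'purple'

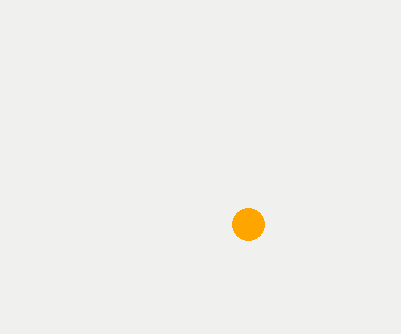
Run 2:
center_x = 248
center_y = 224
radius = 16
color = 'orange'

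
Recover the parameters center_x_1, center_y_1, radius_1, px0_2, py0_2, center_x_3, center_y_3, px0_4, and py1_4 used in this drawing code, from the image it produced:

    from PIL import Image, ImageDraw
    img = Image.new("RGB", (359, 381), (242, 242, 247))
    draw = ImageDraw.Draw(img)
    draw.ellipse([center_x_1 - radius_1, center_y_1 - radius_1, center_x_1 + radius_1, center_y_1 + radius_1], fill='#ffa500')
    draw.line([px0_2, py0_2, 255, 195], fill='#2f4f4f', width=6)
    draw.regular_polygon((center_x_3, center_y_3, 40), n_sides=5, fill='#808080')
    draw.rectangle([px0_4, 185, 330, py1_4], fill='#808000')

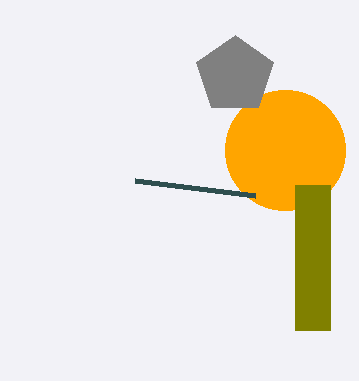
center_x_1 = 285; center_y_1 = 150; radius_1 = 60; px0_2 = 135; py0_2 = 180; center_x_3 = 235; center_y_3 = 75; px0_4 = 295; py1_4 = 330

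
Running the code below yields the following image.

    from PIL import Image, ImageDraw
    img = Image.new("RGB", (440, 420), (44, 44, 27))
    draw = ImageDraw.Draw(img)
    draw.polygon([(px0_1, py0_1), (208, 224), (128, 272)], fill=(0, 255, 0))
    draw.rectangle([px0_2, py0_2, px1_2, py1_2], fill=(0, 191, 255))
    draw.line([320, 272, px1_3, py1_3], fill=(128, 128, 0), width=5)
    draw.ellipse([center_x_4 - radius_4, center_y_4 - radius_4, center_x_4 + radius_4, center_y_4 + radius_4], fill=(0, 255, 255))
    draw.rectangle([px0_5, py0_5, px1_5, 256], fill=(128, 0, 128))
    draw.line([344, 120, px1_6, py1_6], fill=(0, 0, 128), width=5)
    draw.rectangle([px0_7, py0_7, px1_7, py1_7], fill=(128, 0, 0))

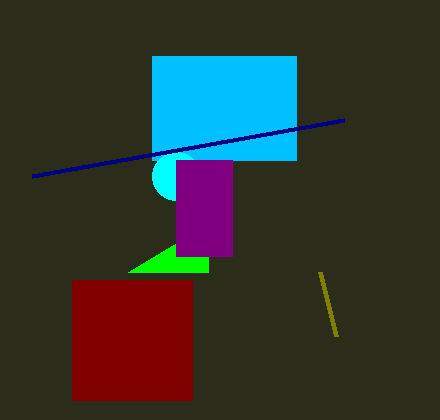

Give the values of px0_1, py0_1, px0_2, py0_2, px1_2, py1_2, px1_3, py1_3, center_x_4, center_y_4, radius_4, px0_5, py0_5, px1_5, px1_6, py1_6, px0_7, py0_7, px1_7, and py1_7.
px0_1 = 208
py0_1 = 272
px0_2 = 152
py0_2 = 56
px1_2 = 296
py1_2 = 160
px1_3 = 336
py1_3 = 336
center_x_4 = 176
center_y_4 = 176
radius_4 = 24
px0_5 = 176
py0_5 = 160
px1_5 = 232
px1_6 = 32
py1_6 = 176
px0_7 = 72
py0_7 = 280
px1_7 = 192
py1_7 = 400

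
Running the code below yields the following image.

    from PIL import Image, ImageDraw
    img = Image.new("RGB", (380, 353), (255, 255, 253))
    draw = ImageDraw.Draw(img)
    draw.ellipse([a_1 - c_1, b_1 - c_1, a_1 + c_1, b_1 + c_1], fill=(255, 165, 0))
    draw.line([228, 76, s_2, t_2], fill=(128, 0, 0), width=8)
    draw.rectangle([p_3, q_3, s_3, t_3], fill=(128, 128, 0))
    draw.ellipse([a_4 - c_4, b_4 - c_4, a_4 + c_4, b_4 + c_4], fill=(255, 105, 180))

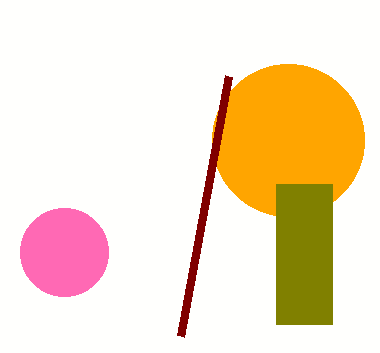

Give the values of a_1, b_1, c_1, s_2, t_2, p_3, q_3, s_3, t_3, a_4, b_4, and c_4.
a_1 = 288, b_1 = 140, c_1 = 76, s_2 = 180, t_2 = 336, p_3 = 276, q_3 = 184, s_3 = 332, t_3 = 324, a_4 = 64, b_4 = 252, c_4 = 44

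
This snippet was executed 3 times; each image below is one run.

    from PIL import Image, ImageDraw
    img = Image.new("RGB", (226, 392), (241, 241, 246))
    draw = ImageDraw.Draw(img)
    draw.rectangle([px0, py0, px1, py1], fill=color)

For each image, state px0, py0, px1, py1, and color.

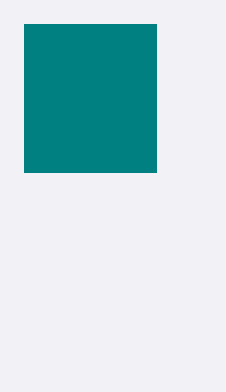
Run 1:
px0 = 24
py0 = 24
px1 = 156
py1 = 172
color = 'teal'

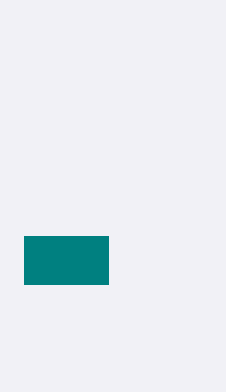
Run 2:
px0 = 24; py0 = 236; px1 = 108; py1 = 284; color = 'teal'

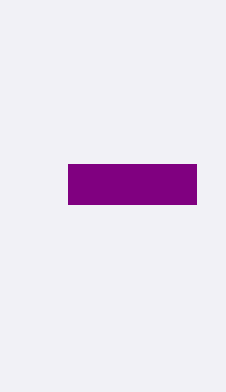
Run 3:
px0 = 68
py0 = 164
px1 = 196
py1 = 204
color = 'purple'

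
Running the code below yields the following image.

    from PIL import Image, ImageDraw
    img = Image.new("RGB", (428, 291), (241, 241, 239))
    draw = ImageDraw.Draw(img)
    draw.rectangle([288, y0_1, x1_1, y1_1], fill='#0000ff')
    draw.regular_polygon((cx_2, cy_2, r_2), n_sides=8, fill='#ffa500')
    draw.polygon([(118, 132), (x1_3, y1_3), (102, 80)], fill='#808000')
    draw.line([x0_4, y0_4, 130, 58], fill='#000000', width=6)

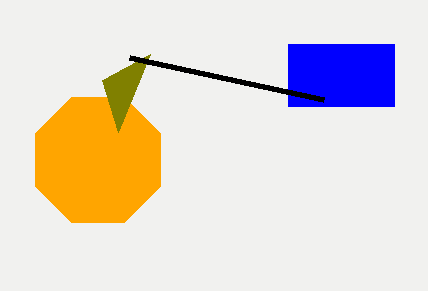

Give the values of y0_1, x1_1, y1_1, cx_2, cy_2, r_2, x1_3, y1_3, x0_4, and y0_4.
y0_1 = 44; x1_1 = 394; y1_1 = 106; cx_2 = 98; cy_2 = 160; r_2 = 68; x1_3 = 150; y1_3 = 54; x0_4 = 324; y0_4 = 100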